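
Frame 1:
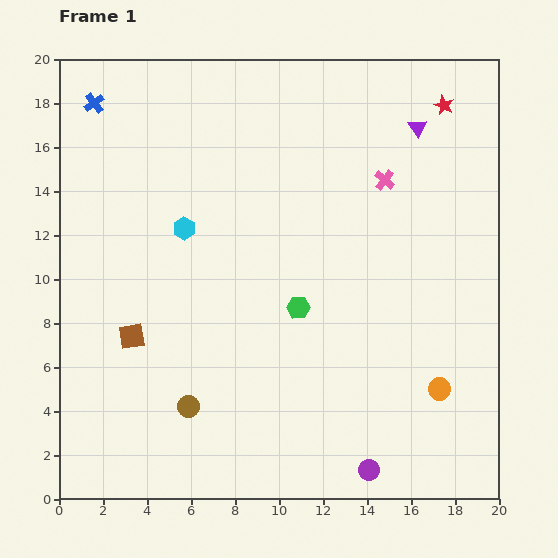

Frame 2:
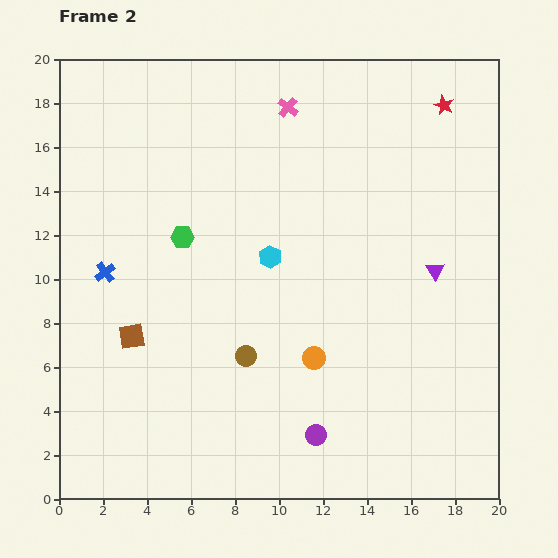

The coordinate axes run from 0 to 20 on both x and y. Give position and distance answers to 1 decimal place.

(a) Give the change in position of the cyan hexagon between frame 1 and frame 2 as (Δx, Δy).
(3.9, -1.3)

The cyan hexagon was at (5.7, 12.3) in frame 1 and (9.6, 11.0) in frame 2.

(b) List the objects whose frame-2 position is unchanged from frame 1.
the brown square, the red star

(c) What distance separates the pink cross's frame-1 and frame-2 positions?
5.5

The pink cross moved from (14.8, 14.5) to (10.4, 17.8), a distance of √(4.4² + 3.3²) ≈ 5.5.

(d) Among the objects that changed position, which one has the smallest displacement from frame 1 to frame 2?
the purple circle

(moved 2.9)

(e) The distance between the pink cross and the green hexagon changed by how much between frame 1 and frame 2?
+0.6

Distance in frame 1: 7.0. Distance in frame 2: 7.6.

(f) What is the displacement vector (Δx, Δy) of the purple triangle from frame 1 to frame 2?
(0.8, -6.5)

The purple triangle was at (16.3, 16.9) in frame 1 and (17.1, 10.4) in frame 2.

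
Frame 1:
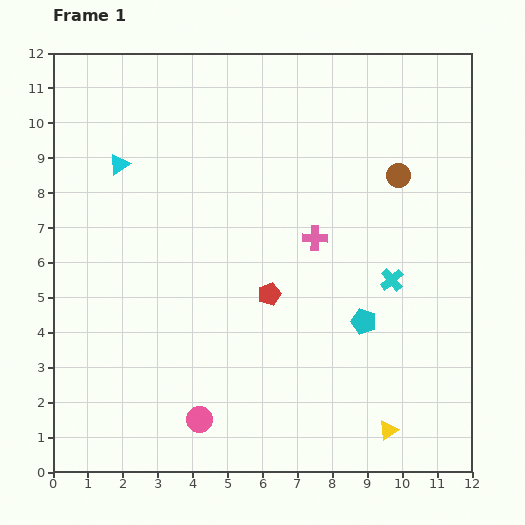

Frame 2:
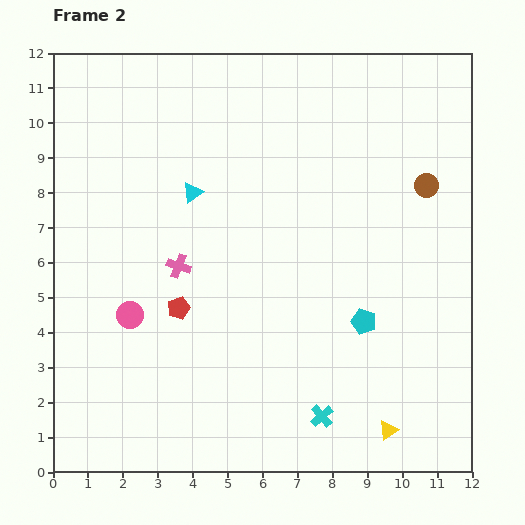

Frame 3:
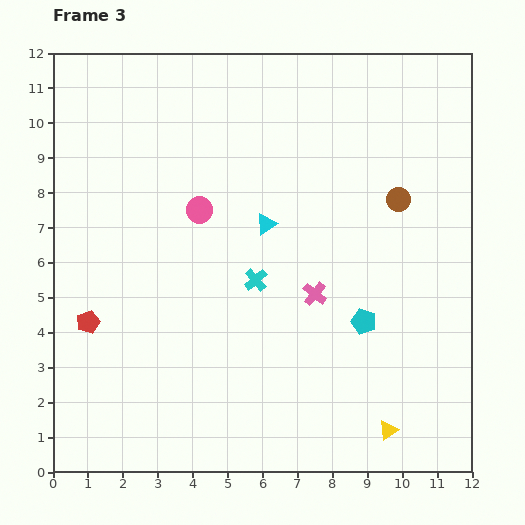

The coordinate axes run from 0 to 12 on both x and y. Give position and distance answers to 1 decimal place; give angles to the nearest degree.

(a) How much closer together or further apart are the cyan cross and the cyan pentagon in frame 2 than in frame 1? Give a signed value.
+1.6

Distance in frame 1: 1.4. Distance in frame 2: 3.0.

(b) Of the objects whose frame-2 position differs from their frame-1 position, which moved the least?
the brown circle

(moved 0.9)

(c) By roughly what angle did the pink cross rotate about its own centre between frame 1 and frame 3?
37° clockwise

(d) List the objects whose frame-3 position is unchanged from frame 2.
the yellow triangle, the cyan pentagon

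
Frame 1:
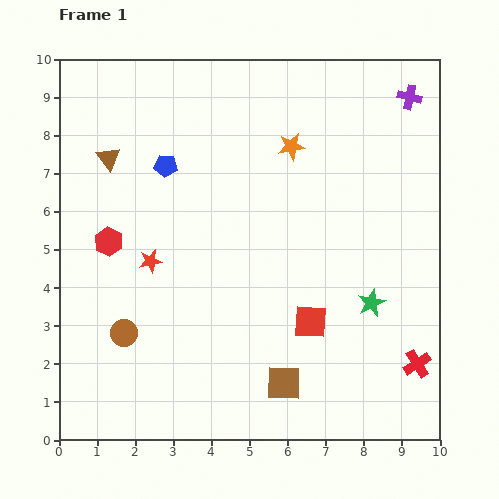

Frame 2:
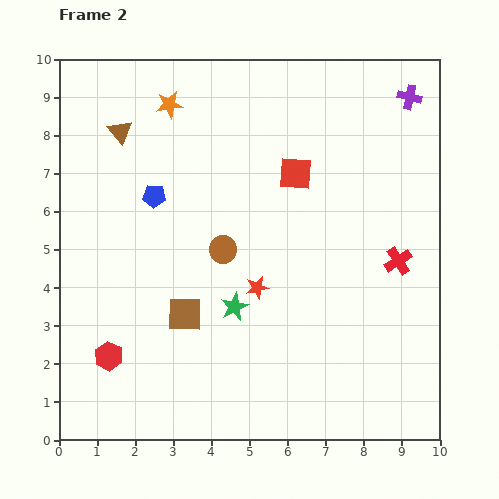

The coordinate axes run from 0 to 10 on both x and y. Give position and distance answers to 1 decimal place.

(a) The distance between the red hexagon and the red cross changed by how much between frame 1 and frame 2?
-0.7

Distance in frame 1: 8.7. Distance in frame 2: 8.0.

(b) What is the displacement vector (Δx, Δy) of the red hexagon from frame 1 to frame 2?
(0.0, -3.0)

The red hexagon was at (1.3, 5.2) in frame 1 and (1.3, 2.2) in frame 2.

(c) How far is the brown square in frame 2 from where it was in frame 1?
3.2

The brown square moved from (5.9, 1.5) to (3.3, 3.3), a distance of √(2.6² + 1.8²) ≈ 3.2.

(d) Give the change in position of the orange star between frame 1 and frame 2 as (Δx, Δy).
(-3.2, 1.1)

The orange star was at (6.1, 7.7) in frame 1 and (2.9, 8.8) in frame 2.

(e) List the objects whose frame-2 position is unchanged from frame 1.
the purple cross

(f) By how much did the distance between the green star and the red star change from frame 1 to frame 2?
-5.1

Distance in frame 1: 5.9. Distance in frame 2: 0.8.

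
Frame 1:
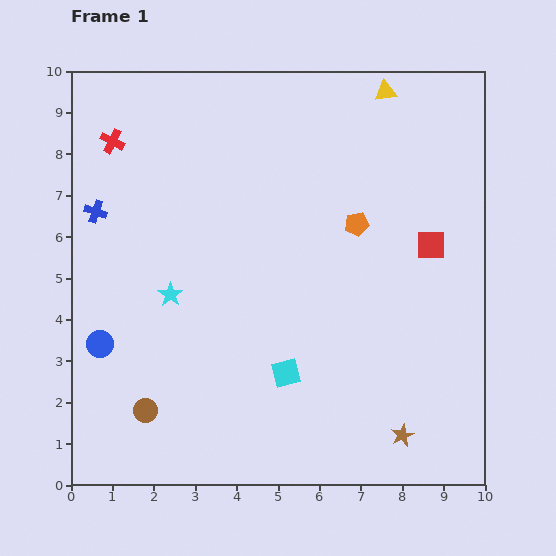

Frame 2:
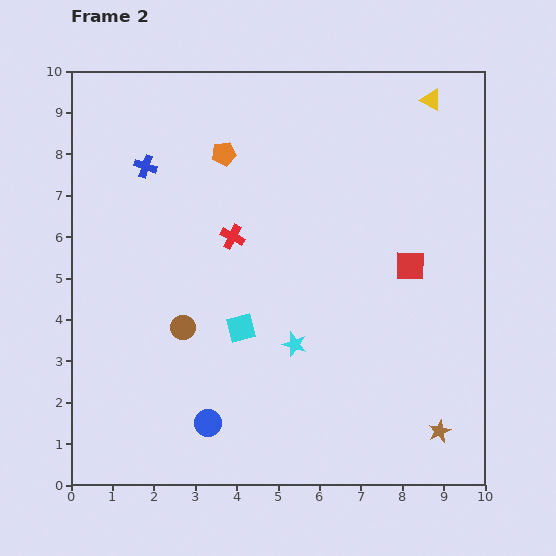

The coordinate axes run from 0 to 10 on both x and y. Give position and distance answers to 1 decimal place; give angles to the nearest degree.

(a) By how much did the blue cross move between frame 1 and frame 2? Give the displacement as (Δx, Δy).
(1.2, 1.1)

The blue cross was at (0.6, 6.6) in frame 1 and (1.8, 7.7) in frame 2.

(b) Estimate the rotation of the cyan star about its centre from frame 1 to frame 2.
17° counter-clockwise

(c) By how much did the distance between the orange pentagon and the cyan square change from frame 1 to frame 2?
+0.2

Distance in frame 1: 4.0. Distance in frame 2: 4.2.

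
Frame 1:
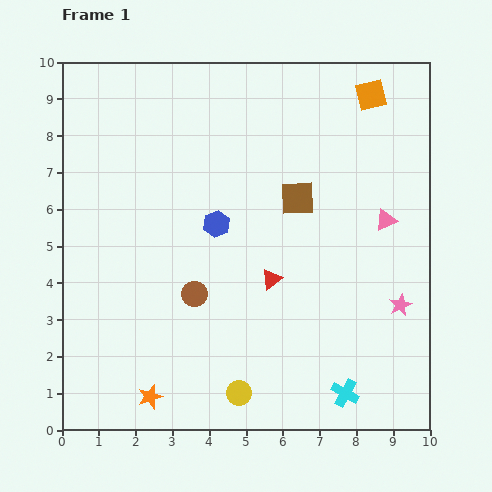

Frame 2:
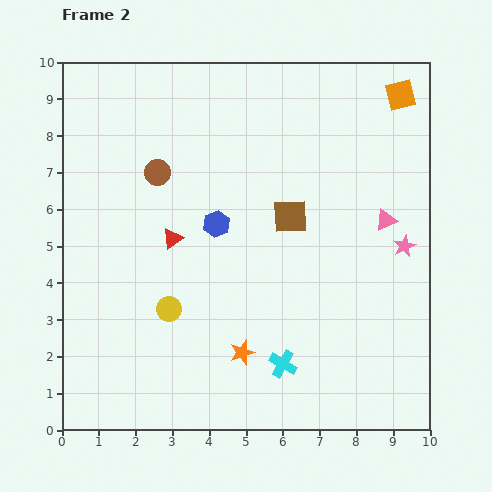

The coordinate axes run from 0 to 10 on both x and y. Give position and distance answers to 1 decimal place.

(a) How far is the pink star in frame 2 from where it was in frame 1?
1.6

The pink star moved from (9.2, 3.4) to (9.3, 5.0), a distance of √(0.1² + 1.6²) ≈ 1.6.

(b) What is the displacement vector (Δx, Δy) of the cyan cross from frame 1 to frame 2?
(-1.7, 0.8)

The cyan cross was at (7.7, 1.0) in frame 1 and (6.0, 1.8) in frame 2.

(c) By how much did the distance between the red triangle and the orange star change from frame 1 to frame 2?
-1.0

Distance in frame 1: 4.6. Distance in frame 2: 3.6.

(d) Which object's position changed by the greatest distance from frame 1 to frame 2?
the brown circle

(moved 3.4; next 3.0)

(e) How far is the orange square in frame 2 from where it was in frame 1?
0.8

The orange square moved from (8.4, 9.1) to (9.2, 9.1), a distance of √(0.8² + 0.0²) ≈ 0.8.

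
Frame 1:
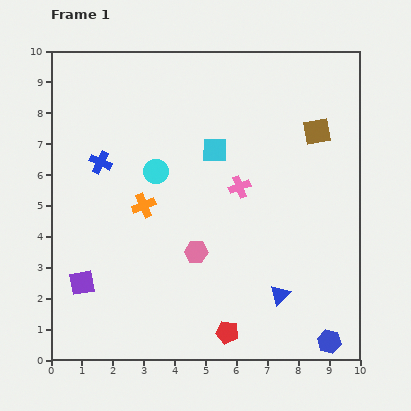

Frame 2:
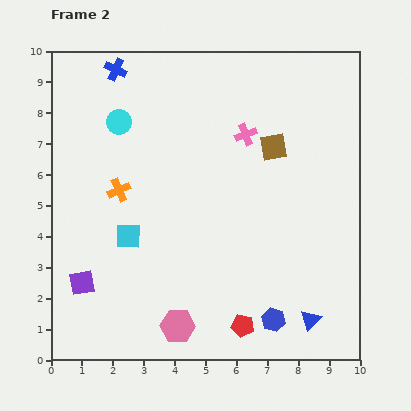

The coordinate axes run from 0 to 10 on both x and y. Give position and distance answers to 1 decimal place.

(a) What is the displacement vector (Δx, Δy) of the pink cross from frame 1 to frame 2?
(0.2, 1.7)

The pink cross was at (6.1, 5.6) in frame 1 and (6.3, 7.3) in frame 2.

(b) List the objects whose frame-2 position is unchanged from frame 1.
the purple square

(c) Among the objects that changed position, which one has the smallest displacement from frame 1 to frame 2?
the red pentagon

(moved 0.5)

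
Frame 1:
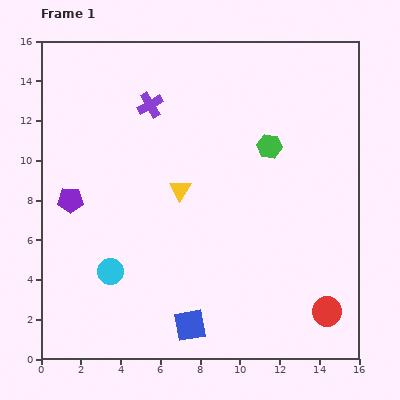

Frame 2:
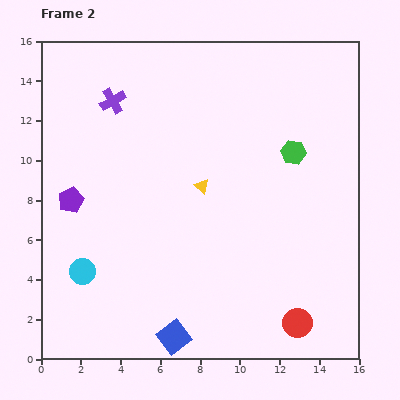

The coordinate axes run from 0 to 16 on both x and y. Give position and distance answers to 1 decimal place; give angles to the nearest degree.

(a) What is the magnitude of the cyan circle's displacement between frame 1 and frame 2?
1.4

The cyan circle moved from (3.5, 4.4) to (2.1, 4.4), a distance of √(1.4² + 0.0²) ≈ 1.4.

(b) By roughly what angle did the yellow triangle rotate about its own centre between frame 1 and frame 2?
20° counter-clockwise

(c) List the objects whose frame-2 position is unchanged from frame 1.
the purple pentagon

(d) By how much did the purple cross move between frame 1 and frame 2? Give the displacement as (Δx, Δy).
(-1.9, 0.2)

The purple cross was at (5.5, 12.8) in frame 1 and (3.6, 13.0) in frame 2.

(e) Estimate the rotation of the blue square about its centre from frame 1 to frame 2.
27° counter-clockwise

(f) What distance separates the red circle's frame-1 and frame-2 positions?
1.6

The red circle moved from (14.4, 2.4) to (12.9, 1.8), a distance of √(1.5² + 0.6²) ≈ 1.6.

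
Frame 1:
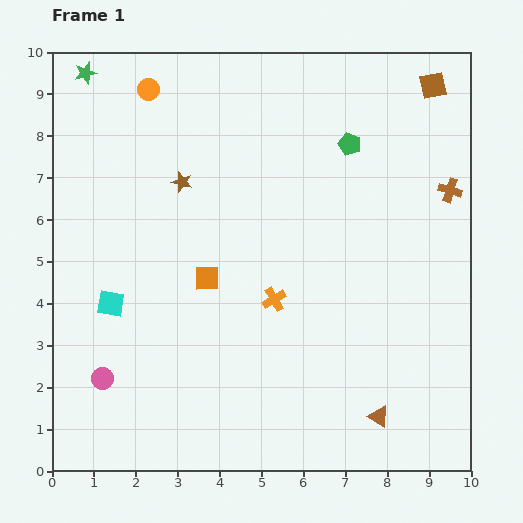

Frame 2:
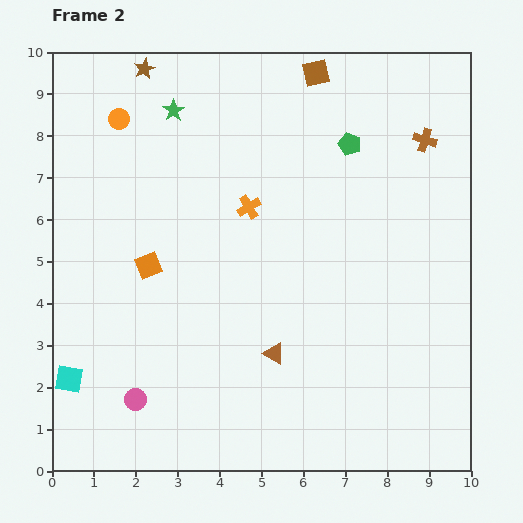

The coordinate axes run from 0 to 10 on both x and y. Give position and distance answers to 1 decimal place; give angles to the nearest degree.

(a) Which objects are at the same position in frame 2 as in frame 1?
the green pentagon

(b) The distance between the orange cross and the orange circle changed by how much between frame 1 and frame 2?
-2.1

Distance in frame 1: 5.8. Distance in frame 2: 3.7.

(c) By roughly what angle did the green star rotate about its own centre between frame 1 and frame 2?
19° counter-clockwise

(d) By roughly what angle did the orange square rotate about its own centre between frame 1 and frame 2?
21° counter-clockwise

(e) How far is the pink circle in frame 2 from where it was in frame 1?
0.9

The pink circle moved from (1.2, 2.2) to (2.0, 1.7), a distance of √(0.8² + 0.5²) ≈ 0.9.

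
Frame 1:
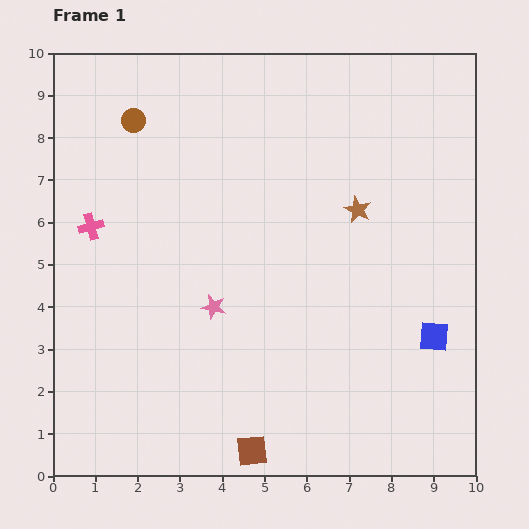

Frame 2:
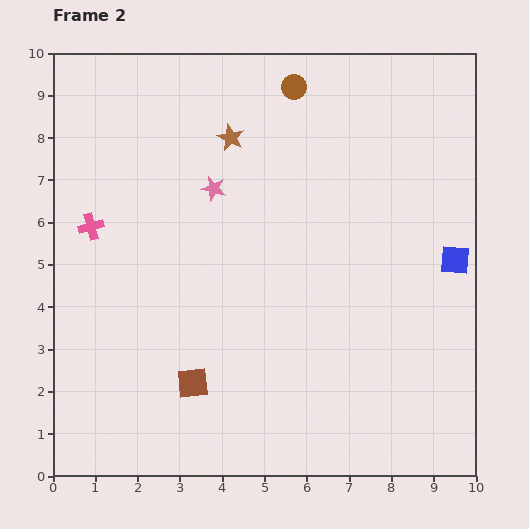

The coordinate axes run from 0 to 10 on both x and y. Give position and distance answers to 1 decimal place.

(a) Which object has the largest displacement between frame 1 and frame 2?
the brown circle

(moved 3.9; next 3.4)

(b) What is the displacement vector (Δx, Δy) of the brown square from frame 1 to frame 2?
(-1.4, 1.6)

The brown square was at (4.7, 0.6) in frame 1 and (3.3, 2.2) in frame 2.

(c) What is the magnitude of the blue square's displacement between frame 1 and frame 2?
1.9

The blue square moved from (9.0, 3.3) to (9.5, 5.1), a distance of √(0.5² + 1.8²) ≈ 1.9.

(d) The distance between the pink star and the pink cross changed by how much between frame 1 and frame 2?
-0.5

Distance in frame 1: 3.5. Distance in frame 2: 3.0.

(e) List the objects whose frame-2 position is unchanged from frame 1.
the pink cross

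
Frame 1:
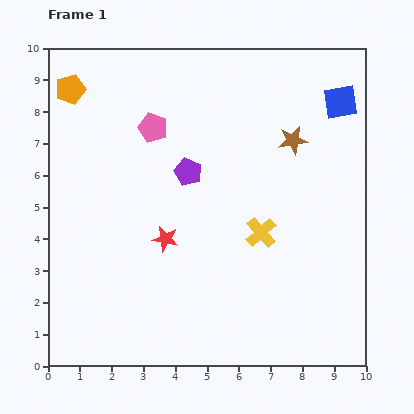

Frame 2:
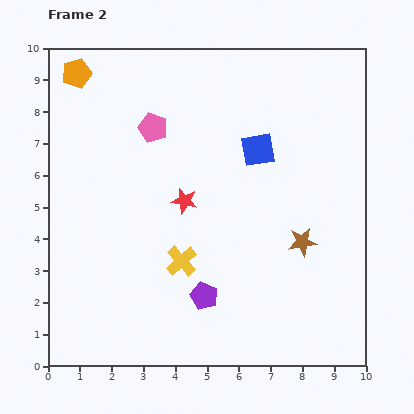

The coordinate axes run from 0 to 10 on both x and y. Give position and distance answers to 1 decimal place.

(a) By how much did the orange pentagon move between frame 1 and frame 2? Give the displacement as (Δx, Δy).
(0.2, 0.5)

The orange pentagon was at (0.7, 8.7) in frame 1 and (0.9, 9.2) in frame 2.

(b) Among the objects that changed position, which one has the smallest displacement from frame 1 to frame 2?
the orange pentagon

(moved 0.5)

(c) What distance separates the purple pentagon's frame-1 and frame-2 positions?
3.9

The purple pentagon moved from (4.4, 6.1) to (4.9, 2.2), a distance of √(0.5² + 3.9²) ≈ 3.9.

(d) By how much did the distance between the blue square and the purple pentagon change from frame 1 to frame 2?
-0.4

Distance in frame 1: 5.3. Distance in frame 2: 4.9.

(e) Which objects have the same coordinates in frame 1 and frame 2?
the pink pentagon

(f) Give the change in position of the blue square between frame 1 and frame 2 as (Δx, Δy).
(-2.6, -1.5)

The blue square was at (9.2, 8.3) in frame 1 and (6.6, 6.8) in frame 2.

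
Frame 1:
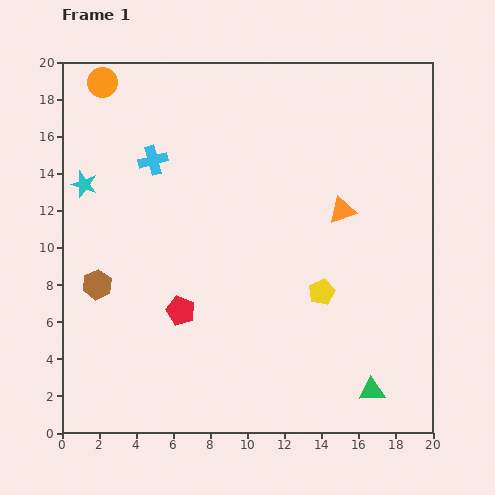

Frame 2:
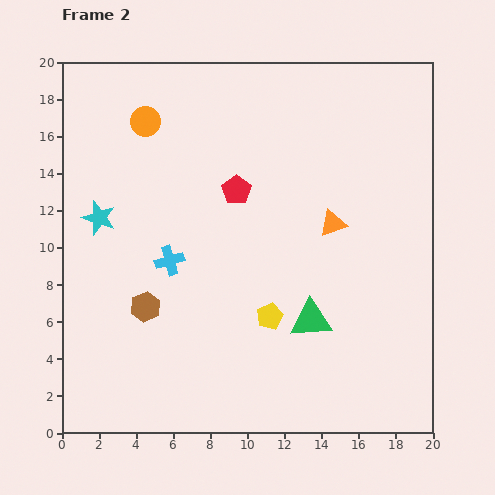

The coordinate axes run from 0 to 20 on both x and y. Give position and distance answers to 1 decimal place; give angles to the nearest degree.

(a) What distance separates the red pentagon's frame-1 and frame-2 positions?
7.2

The red pentagon moved from (6.4, 6.6) to (9.4, 13.1), a distance of √(3.0² + 6.5²) ≈ 7.2.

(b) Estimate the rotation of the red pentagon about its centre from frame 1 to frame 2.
16° clockwise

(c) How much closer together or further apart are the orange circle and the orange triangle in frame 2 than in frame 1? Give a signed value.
-3.1

Distance in frame 1: 14.6. Distance in frame 2: 11.5.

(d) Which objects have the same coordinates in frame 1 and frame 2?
none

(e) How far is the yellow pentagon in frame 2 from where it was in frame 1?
3.1

The yellow pentagon moved from (14.0, 7.6) to (11.2, 6.3), a distance of √(2.8² + 1.3²) ≈ 3.1.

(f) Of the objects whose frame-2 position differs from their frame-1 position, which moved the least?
the orange triangle

(moved 0.9)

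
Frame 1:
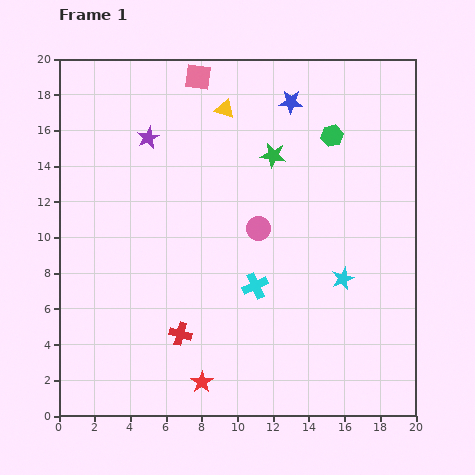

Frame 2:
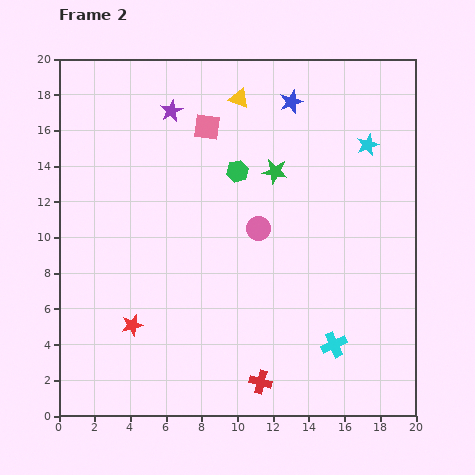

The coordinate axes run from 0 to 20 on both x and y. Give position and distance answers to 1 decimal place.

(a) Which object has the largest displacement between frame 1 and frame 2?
the cyan star

(moved 7.6; next 5.7)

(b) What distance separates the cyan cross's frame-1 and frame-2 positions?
5.5

The cyan cross moved from (11.0, 7.3) to (15.4, 4.0), a distance of √(4.4² + 3.3²) ≈ 5.5.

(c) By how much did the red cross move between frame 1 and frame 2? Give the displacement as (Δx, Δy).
(4.5, -2.7)

The red cross was at (6.8, 4.6) in frame 1 and (11.3, 1.9) in frame 2.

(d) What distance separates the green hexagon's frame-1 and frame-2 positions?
5.7

The green hexagon moved from (15.3, 15.7) to (10.0, 13.7), a distance of √(5.3² + 2.0²) ≈ 5.7.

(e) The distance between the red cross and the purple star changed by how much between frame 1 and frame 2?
+4.9

Distance in frame 1: 11.1. Distance in frame 2: 16.0.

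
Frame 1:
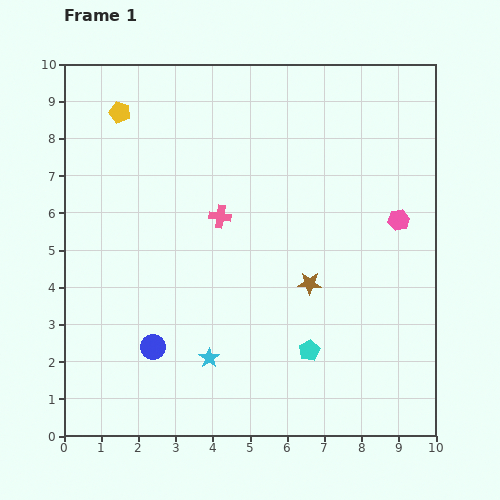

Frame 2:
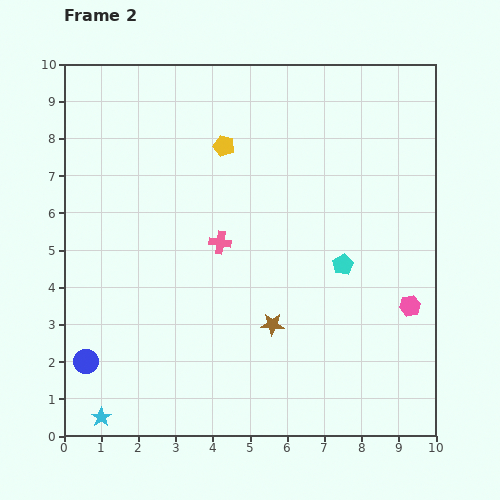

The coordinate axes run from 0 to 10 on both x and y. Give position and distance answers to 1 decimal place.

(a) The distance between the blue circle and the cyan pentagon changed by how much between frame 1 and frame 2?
+3.2

Distance in frame 1: 4.2. Distance in frame 2: 7.4.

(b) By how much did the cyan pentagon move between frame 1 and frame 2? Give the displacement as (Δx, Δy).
(0.9, 2.3)

The cyan pentagon was at (6.6, 2.3) in frame 1 and (7.5, 4.6) in frame 2.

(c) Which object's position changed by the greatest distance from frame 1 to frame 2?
the cyan star

(moved 3.3; next 2.9)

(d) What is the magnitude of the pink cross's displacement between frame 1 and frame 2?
0.7

The pink cross moved from (4.2, 5.9) to (4.2, 5.2), a distance of √(0.0² + 0.7²) ≈ 0.7.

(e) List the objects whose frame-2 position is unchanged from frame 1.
none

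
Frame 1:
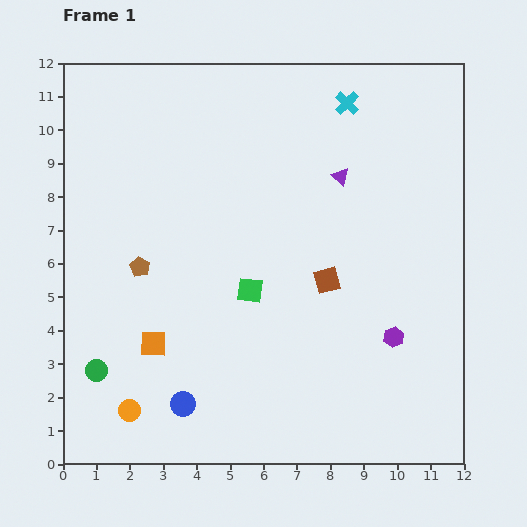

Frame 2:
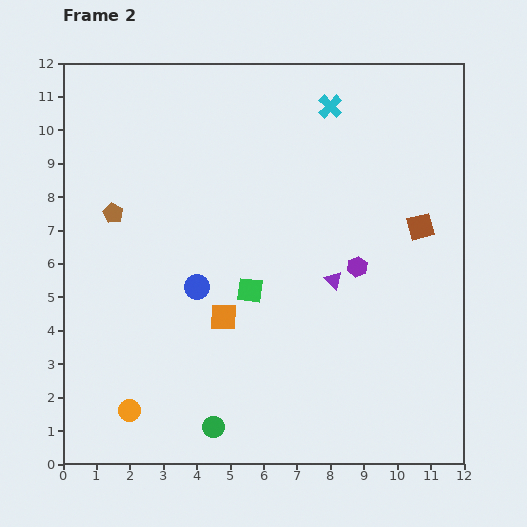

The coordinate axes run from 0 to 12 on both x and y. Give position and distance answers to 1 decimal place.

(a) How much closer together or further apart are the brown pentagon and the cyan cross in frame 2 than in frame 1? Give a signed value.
-0.7

Distance in frame 1: 7.9. Distance in frame 2: 7.2.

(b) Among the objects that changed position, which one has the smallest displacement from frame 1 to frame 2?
the cyan cross

(moved 0.5)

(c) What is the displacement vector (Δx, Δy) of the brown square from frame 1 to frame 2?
(2.8, 1.6)

The brown square was at (7.9, 5.5) in frame 1 and (10.7, 7.1) in frame 2.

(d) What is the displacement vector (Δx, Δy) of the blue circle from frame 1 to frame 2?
(0.4, 3.5)

The blue circle was at (3.6, 1.8) in frame 1 and (4.0, 5.3) in frame 2.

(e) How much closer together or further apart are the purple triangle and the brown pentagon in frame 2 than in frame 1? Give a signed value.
+0.3

Distance in frame 1: 6.6. Distance in frame 2: 6.9.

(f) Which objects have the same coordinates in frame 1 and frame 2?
the orange circle, the green square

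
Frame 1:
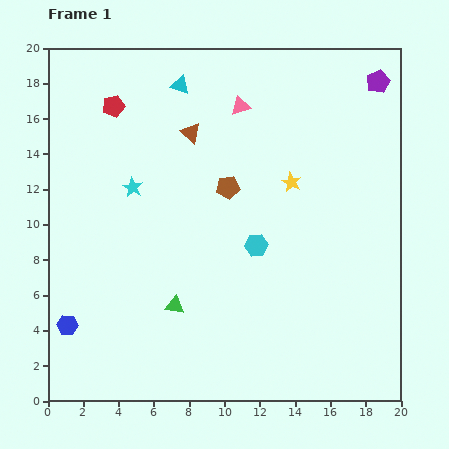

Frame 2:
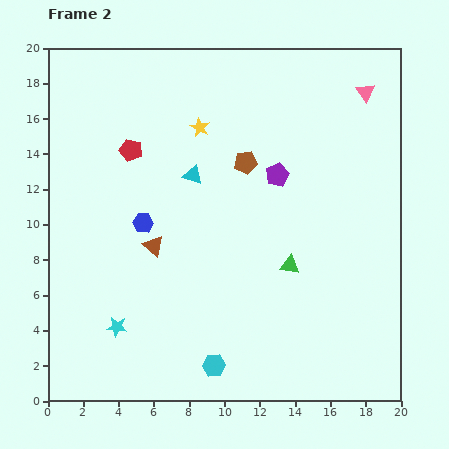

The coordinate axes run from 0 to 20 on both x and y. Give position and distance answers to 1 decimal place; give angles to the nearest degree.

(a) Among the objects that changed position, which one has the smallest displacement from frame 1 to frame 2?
the brown pentagon

(moved 1.7)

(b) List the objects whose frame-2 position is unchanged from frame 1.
none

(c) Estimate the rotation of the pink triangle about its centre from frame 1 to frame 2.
47° counter-clockwise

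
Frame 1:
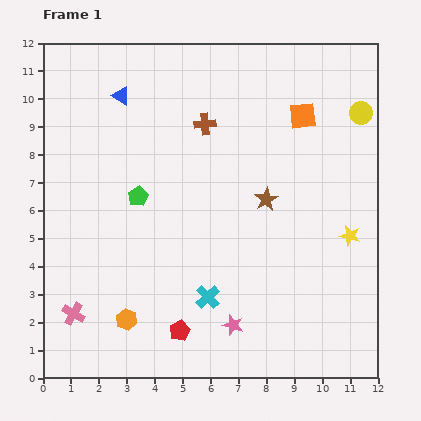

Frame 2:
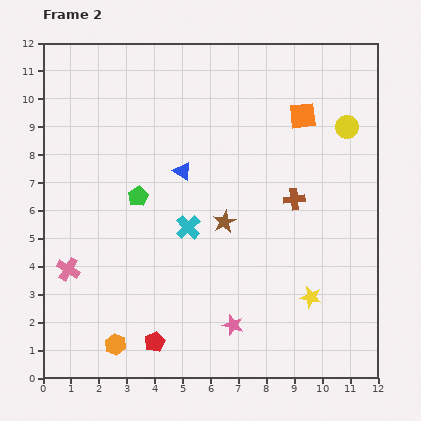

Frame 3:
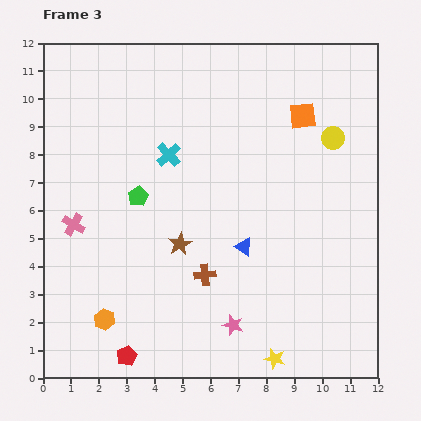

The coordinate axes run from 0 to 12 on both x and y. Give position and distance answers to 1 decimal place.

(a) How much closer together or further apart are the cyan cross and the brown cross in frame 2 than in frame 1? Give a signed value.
-2.3

Distance in frame 1: 6.2. Distance in frame 2: 3.9.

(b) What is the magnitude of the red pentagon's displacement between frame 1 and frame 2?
1.0

The red pentagon moved from (4.9, 1.7) to (4.0, 1.3), a distance of √(0.9² + 0.4²) ≈ 1.0.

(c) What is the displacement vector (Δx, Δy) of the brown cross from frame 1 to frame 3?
(0.0, -5.4)

The brown cross was at (5.8, 9.1) in frame 1 and (5.8, 3.7) in frame 3.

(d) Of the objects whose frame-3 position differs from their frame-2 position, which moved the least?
the yellow circle

(moved 0.6)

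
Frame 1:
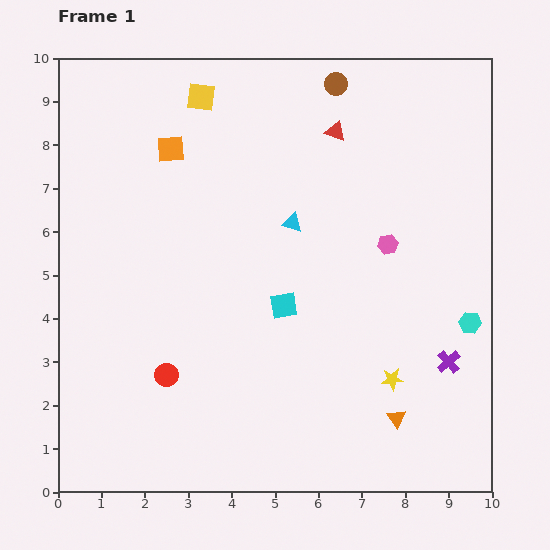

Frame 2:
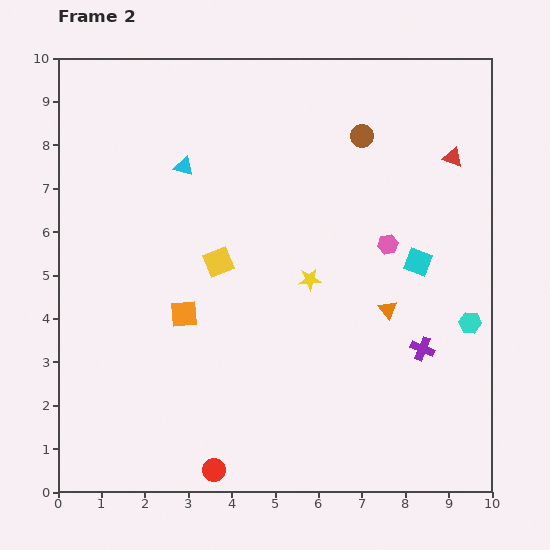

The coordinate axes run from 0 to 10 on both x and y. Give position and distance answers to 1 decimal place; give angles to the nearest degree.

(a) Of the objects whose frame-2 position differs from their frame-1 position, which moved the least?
the purple cross

(moved 0.7)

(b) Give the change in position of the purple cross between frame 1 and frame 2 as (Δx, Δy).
(-0.6, 0.3)

The purple cross was at (9.0, 3.0) in frame 1 and (8.4, 3.3) in frame 2.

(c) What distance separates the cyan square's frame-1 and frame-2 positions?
3.3

The cyan square moved from (5.2, 4.3) to (8.3, 5.3), a distance of √(3.1² + 1.0²) ≈ 3.3.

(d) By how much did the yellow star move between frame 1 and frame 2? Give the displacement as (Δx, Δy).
(-1.9, 2.3)

The yellow star was at (7.7, 2.6) in frame 1 and (5.8, 4.9) in frame 2.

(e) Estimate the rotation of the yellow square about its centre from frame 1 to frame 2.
29° counter-clockwise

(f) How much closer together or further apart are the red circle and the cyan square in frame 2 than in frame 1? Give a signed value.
+3.6

Distance in frame 1: 3.1. Distance in frame 2: 6.7.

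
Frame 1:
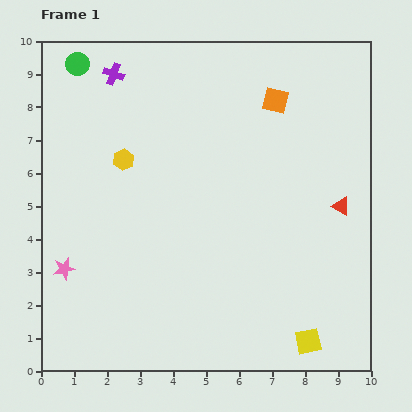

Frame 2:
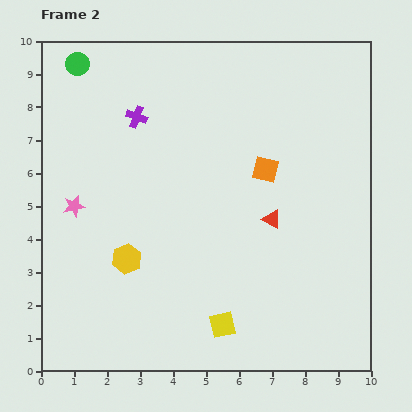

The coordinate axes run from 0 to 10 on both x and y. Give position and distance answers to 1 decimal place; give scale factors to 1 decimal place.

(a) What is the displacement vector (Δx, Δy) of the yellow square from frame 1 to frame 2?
(-2.6, 0.5)

The yellow square was at (8.1, 0.9) in frame 1 and (5.5, 1.4) in frame 2.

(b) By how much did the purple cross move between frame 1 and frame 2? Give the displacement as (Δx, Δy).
(0.7, -1.3)

The purple cross was at (2.2, 9.0) in frame 1 and (2.9, 7.7) in frame 2.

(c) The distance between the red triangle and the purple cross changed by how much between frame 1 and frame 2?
-2.9

Distance in frame 1: 8.0. Distance in frame 2: 5.1.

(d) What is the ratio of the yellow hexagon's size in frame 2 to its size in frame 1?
1.4×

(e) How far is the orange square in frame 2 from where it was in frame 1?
2.1

The orange square moved from (7.1, 8.2) to (6.8, 6.1), a distance of √(0.3² + 2.1²) ≈ 2.1.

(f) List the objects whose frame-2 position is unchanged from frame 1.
the green circle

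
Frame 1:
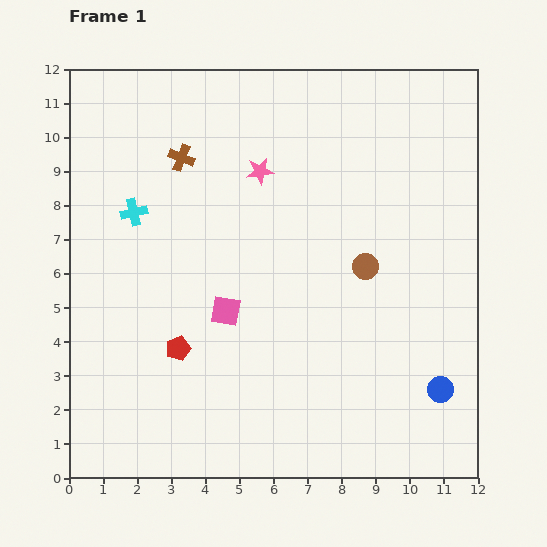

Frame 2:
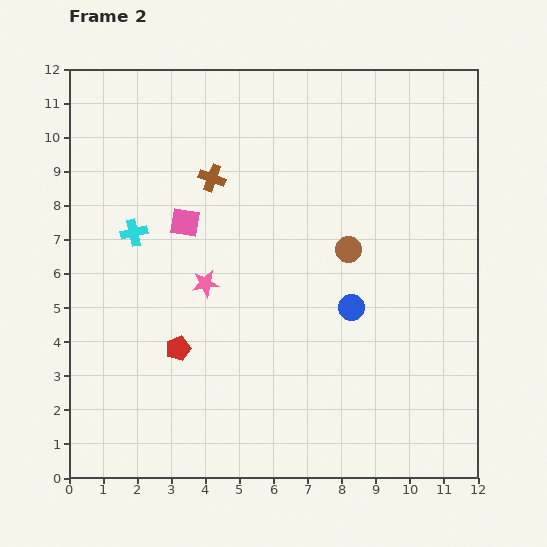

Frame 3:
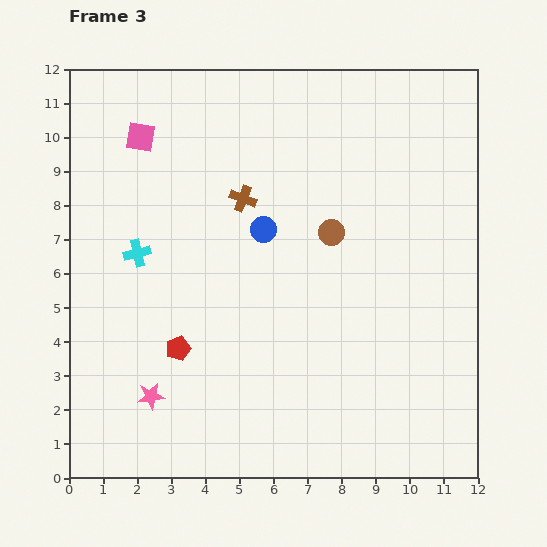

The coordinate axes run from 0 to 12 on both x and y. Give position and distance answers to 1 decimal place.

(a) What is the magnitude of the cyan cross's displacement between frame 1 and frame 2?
0.6

The cyan cross moved from (1.9, 7.8) to (1.9, 7.2), a distance of √(0.0² + 0.6²) ≈ 0.6.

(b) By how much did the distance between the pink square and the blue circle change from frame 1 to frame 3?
-2.2

Distance in frame 1: 6.7. Distance in frame 3: 4.5.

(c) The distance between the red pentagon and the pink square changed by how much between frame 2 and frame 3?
+2.6

Distance in frame 2: 3.7. Distance in frame 3: 6.3.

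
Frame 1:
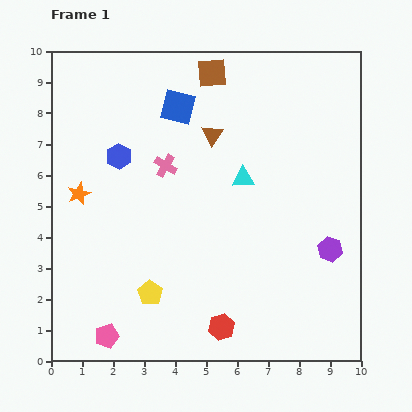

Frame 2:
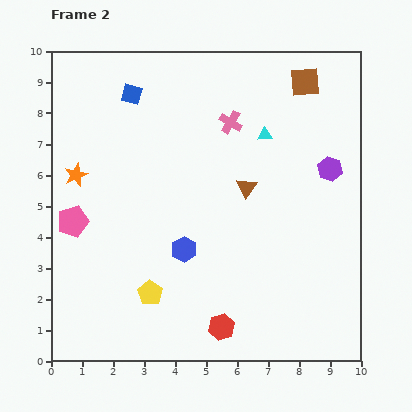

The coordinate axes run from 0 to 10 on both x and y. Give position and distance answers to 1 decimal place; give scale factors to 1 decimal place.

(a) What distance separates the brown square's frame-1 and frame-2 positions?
3.0

The brown square moved from (5.2, 9.3) to (8.2, 9.0), a distance of √(3.0² + 0.3²) ≈ 3.0.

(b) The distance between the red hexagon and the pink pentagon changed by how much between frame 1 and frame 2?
+2.2

Distance in frame 1: 3.7. Distance in frame 2: 5.9.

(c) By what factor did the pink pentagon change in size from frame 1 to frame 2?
1.3×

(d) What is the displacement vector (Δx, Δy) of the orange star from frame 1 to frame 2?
(-0.1, 0.6)

The orange star was at (0.9, 5.4) in frame 1 and (0.8, 6.0) in frame 2.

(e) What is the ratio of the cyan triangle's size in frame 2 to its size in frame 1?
0.6×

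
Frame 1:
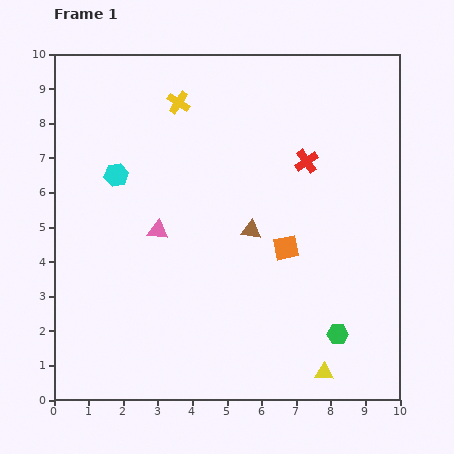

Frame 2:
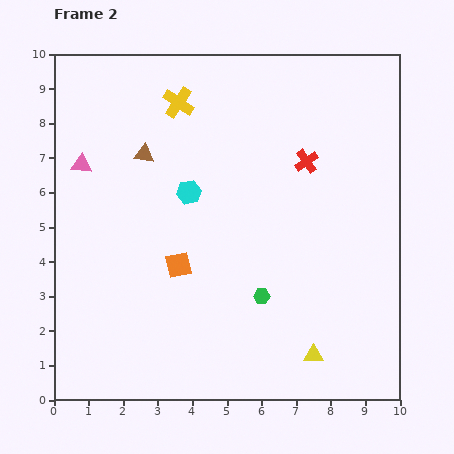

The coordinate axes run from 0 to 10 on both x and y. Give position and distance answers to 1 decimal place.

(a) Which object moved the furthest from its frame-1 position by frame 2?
the brown triangle

(moved 3.8; next 3.1)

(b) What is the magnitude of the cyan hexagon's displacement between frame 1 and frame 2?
2.2

The cyan hexagon moved from (1.8, 6.5) to (3.9, 6.0), a distance of √(2.1² + 0.5²) ≈ 2.2.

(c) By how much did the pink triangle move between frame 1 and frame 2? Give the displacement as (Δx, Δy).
(-2.2, 1.9)

The pink triangle was at (3.0, 4.9) in frame 1 and (0.8, 6.8) in frame 2.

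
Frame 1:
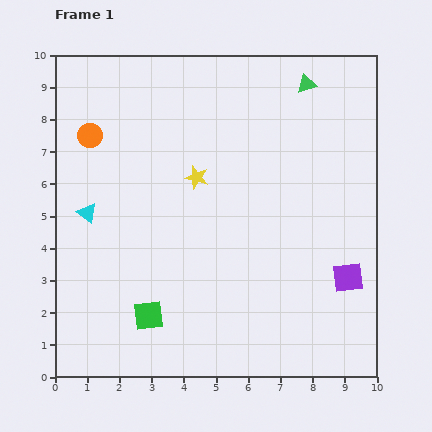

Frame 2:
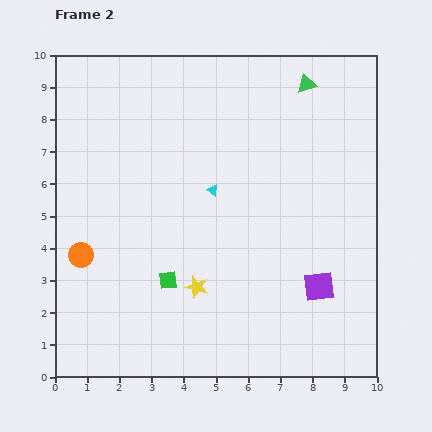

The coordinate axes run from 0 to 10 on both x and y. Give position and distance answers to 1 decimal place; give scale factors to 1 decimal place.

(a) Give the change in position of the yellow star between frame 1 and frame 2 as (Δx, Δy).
(0.0, -3.4)

The yellow star was at (4.4, 6.2) in frame 1 and (4.4, 2.8) in frame 2.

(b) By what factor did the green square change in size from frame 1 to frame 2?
0.6×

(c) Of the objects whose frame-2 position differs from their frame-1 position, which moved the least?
the purple square

(moved 0.9)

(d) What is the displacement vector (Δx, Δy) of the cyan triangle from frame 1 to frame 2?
(3.9, 0.7)

The cyan triangle was at (1.0, 5.1) in frame 1 and (4.9, 5.8) in frame 2.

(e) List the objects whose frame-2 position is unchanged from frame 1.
the green triangle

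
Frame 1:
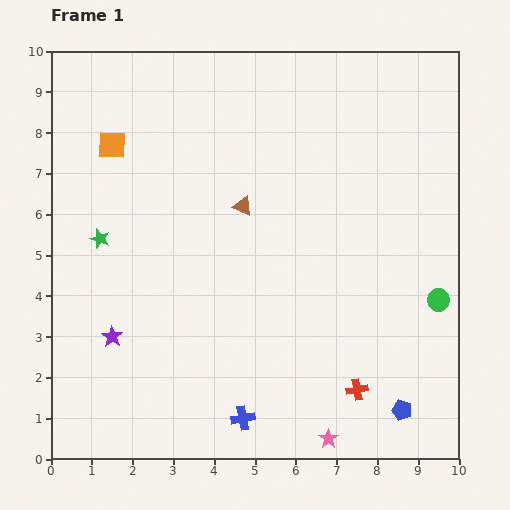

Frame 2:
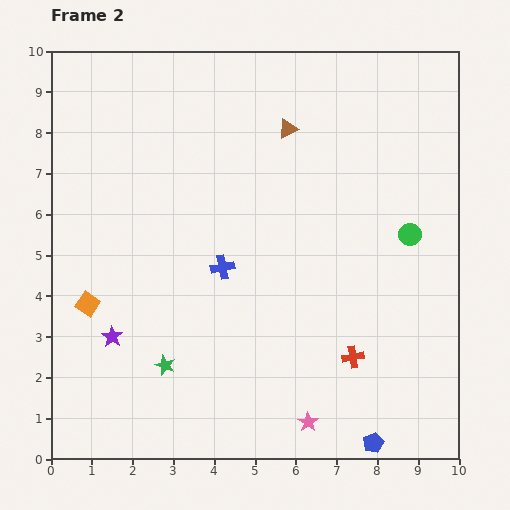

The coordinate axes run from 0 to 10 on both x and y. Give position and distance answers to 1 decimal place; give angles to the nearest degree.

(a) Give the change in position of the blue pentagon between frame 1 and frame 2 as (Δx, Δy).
(-0.7, -0.8)

The blue pentagon was at (8.6, 1.2) in frame 1 and (7.9, 0.4) in frame 2.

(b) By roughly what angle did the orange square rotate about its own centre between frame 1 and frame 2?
32° clockwise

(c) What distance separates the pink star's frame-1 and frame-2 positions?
0.6

The pink star moved from (6.8, 0.5) to (6.3, 0.9), a distance of √(0.5² + 0.4²) ≈ 0.6.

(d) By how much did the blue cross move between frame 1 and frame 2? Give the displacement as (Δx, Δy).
(-0.5, 3.7)

The blue cross was at (4.7, 1.0) in frame 1 and (4.2, 4.7) in frame 2.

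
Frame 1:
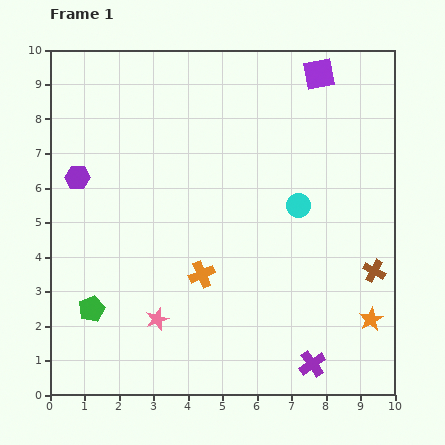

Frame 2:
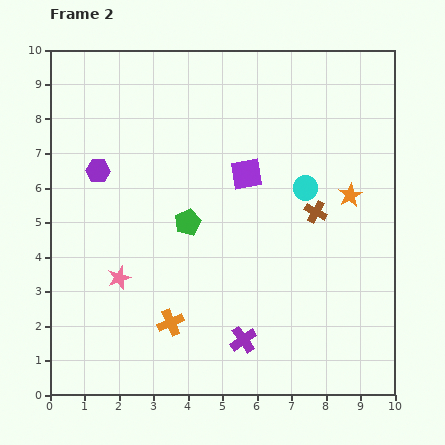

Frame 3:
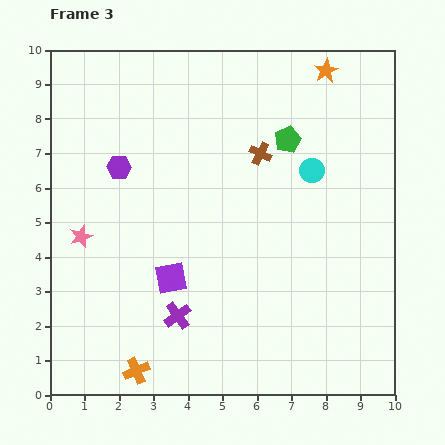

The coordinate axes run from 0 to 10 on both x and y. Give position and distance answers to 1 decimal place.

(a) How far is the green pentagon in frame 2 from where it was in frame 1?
3.8

The green pentagon moved from (1.2, 2.5) to (4.0, 5.0), a distance of √(2.8² + 2.5²) ≈ 3.8.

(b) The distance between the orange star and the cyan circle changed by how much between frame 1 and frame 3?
-1.0

Distance in frame 1: 3.9. Distance in frame 3: 2.9.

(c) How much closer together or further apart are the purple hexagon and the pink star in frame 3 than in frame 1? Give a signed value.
-2.4

Distance in frame 1: 4.7. Distance in frame 3: 2.3.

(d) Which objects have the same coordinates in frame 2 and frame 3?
none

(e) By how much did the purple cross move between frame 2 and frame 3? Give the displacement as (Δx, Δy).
(-1.9, 0.7)

The purple cross was at (5.6, 1.6) in frame 2 and (3.7, 2.3) in frame 3.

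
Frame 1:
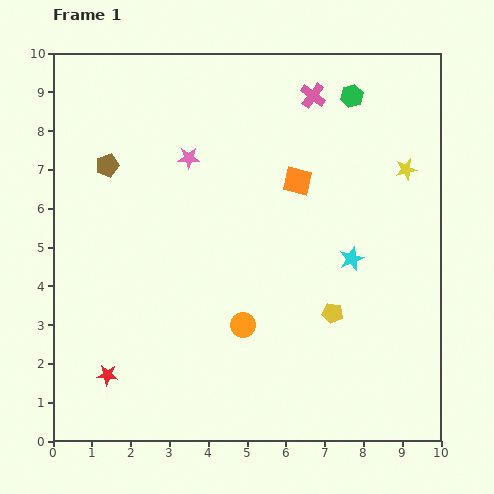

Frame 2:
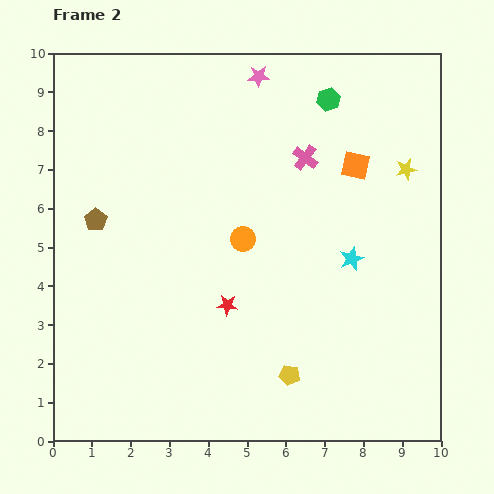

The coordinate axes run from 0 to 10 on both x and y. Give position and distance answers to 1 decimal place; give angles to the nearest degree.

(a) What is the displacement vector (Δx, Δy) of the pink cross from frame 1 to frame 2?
(-0.2, -1.6)

The pink cross was at (6.7, 8.9) in frame 1 and (6.5, 7.3) in frame 2.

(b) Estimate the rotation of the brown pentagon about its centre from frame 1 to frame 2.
19° counter-clockwise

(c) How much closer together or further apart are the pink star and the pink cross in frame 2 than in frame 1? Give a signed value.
-1.2

Distance in frame 1: 3.6. Distance in frame 2: 2.4.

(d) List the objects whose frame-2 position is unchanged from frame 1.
the yellow star, the cyan star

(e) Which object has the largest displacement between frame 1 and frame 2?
the red star

(moved 3.6; next 2.8)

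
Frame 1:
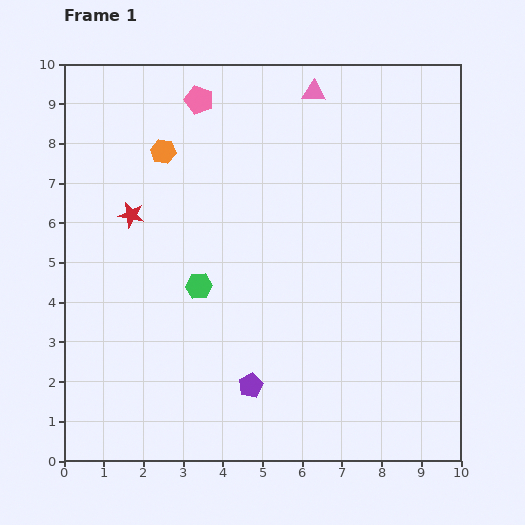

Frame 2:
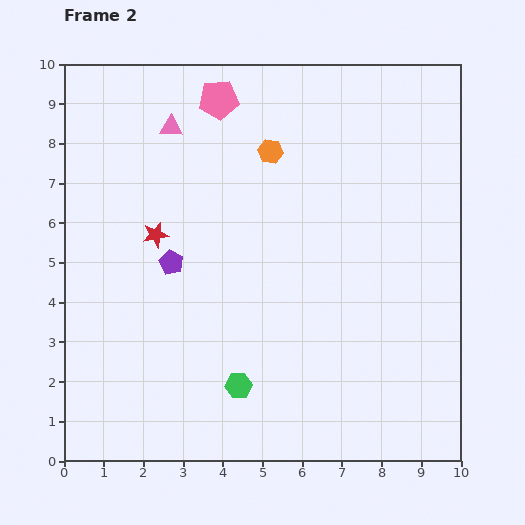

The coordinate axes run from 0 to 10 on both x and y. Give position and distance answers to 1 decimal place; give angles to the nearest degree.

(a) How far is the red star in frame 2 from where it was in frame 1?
0.8

The red star moved from (1.7, 6.2) to (2.3, 5.7), a distance of √(0.6² + 0.5²) ≈ 0.8.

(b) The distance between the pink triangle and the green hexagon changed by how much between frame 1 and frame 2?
+1.0

Distance in frame 1: 5.7. Distance in frame 2: 6.7.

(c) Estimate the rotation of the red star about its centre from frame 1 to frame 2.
25° counter-clockwise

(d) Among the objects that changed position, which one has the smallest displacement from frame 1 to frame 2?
the pink pentagon

(moved 0.5)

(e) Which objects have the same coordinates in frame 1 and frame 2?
none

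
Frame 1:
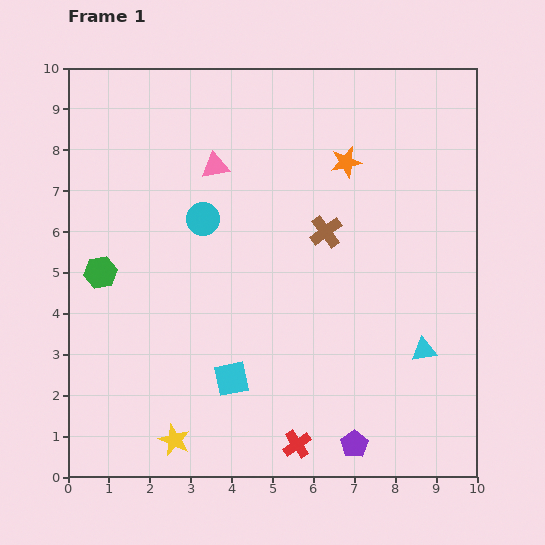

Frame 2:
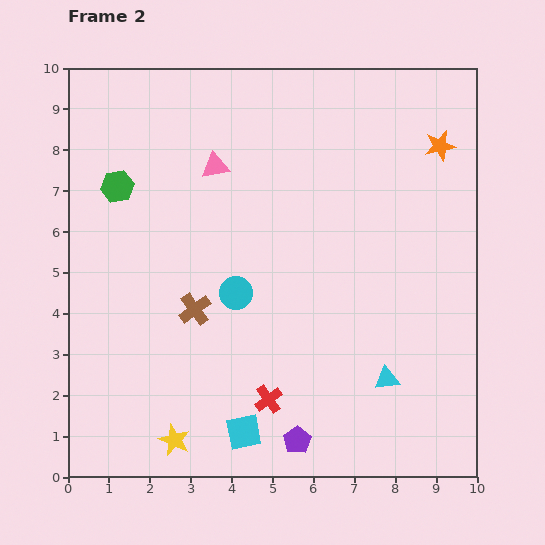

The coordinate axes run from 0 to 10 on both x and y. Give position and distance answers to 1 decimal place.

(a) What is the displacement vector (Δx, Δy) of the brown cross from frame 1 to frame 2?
(-3.2, -1.9)

The brown cross was at (6.3, 6.0) in frame 1 and (3.1, 4.1) in frame 2.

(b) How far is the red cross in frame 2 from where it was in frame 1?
1.3

The red cross moved from (5.6, 0.8) to (4.9, 1.9), a distance of √(0.7² + 1.1²) ≈ 1.3.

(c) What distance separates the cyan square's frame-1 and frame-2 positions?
1.3

The cyan square moved from (4.0, 2.4) to (4.3, 1.1), a distance of √(0.3² + 1.3²) ≈ 1.3.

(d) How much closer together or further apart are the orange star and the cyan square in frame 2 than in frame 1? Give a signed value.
+2.5

Distance in frame 1: 6.0. Distance in frame 2: 8.5.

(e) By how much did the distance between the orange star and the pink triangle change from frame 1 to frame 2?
+2.3

Distance in frame 1: 3.2. Distance in frame 2: 5.5.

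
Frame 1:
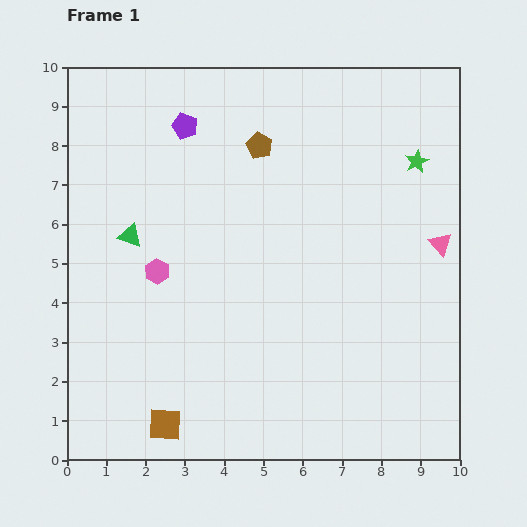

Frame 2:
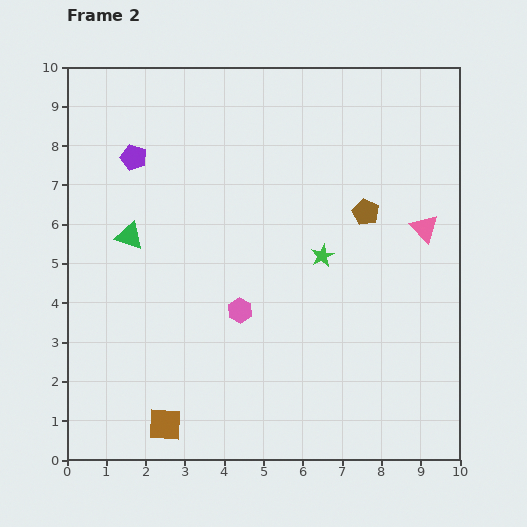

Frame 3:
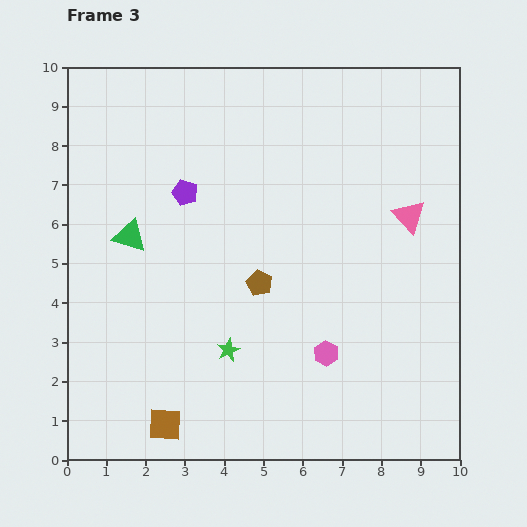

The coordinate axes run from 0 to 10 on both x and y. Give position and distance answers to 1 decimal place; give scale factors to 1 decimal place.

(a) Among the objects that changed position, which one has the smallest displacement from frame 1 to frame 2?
the pink triangle

(moved 0.6)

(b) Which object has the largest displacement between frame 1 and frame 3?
the green star

(moved 6.8; next 4.8)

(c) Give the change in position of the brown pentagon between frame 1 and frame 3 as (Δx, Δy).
(0.0, -3.5)

The brown pentagon was at (4.9, 8.0) in frame 1 and (4.9, 4.5) in frame 3.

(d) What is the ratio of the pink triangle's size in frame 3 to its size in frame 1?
1.4×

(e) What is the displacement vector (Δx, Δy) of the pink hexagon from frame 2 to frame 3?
(2.2, -1.1)

The pink hexagon was at (4.4, 3.8) in frame 2 and (6.6, 2.7) in frame 3.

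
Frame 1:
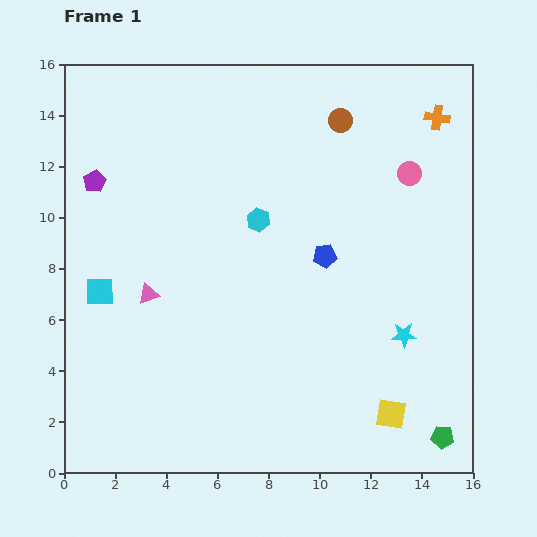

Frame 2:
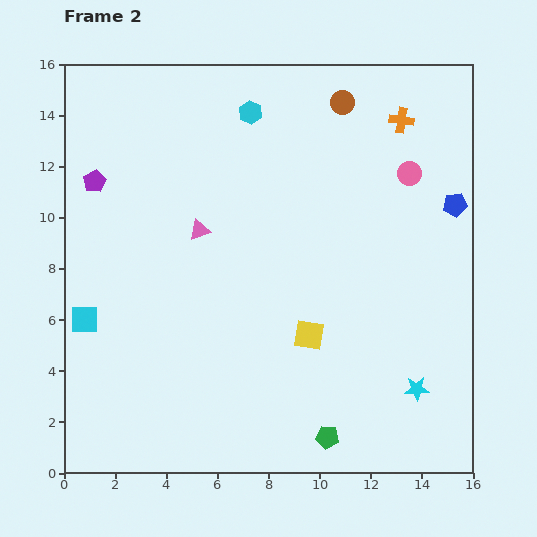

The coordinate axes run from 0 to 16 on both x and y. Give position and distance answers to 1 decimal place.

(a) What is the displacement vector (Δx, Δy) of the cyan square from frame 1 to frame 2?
(-0.6, -1.1)

The cyan square was at (1.4, 7.1) in frame 1 and (0.8, 6.0) in frame 2.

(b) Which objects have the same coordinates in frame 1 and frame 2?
the purple pentagon, the pink circle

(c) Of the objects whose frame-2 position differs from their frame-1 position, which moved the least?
the brown circle

(moved 0.7)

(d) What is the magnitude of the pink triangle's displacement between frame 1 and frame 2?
3.2

The pink triangle moved from (3.3, 7.0) to (5.3, 9.5), a distance of √(2.0² + 2.5²) ≈ 3.2.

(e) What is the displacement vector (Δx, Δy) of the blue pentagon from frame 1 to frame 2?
(5.1, 2.0)

The blue pentagon was at (10.2, 8.5) in frame 1 and (15.3, 10.5) in frame 2.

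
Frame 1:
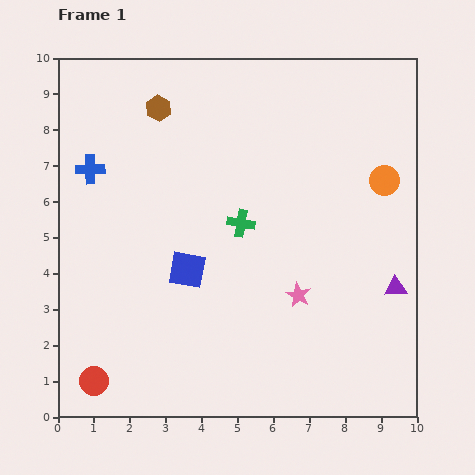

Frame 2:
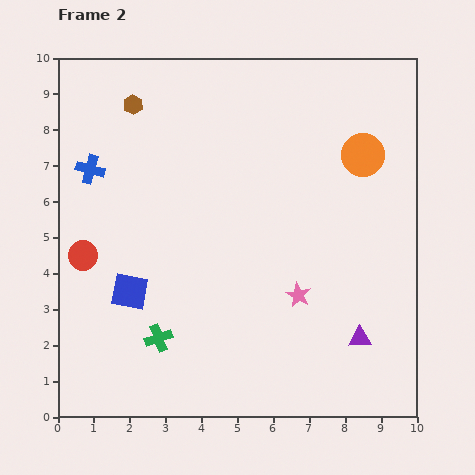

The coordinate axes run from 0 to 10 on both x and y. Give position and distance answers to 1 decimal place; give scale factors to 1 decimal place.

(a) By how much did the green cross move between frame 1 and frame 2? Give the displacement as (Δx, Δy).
(-2.3, -3.2)

The green cross was at (5.1, 5.4) in frame 1 and (2.8, 2.2) in frame 2.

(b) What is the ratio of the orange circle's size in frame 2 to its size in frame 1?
1.5×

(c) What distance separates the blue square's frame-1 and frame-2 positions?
1.7

The blue square moved from (3.6, 4.1) to (2.0, 3.5), a distance of √(1.6² + 0.6²) ≈ 1.7.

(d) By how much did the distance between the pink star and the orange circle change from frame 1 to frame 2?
+0.3

Distance in frame 1: 4.0. Distance in frame 2: 4.3.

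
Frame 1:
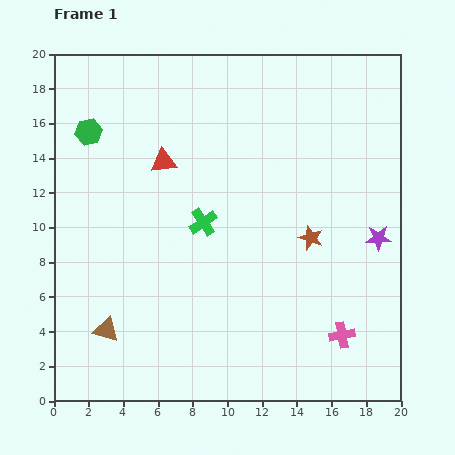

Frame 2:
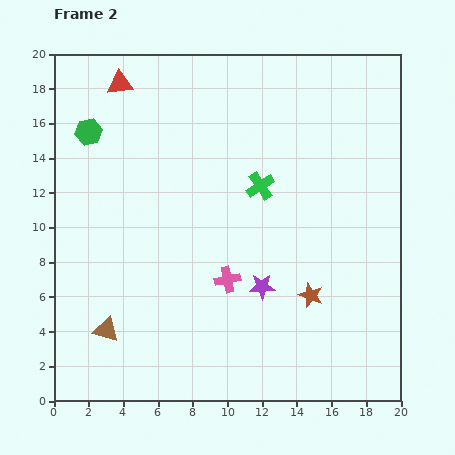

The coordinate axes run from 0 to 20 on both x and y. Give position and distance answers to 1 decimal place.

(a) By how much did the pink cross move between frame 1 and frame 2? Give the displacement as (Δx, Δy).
(-6.6, 3.2)

The pink cross was at (16.6, 3.8) in frame 1 and (10.0, 7.0) in frame 2.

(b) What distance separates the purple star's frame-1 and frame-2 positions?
7.3

The purple star moved from (18.7, 9.4) to (12.0, 6.6), a distance of √(6.7² + 2.8²) ≈ 7.3.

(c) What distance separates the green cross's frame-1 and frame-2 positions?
3.9

The green cross moved from (8.6, 10.3) to (11.9, 12.4), a distance of √(3.3² + 2.1²) ≈ 3.9.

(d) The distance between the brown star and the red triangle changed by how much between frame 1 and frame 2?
+6.8

Distance in frame 1: 9.6. Distance in frame 2: 16.4.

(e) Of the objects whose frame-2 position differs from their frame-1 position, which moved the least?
the brown star

(moved 3.3)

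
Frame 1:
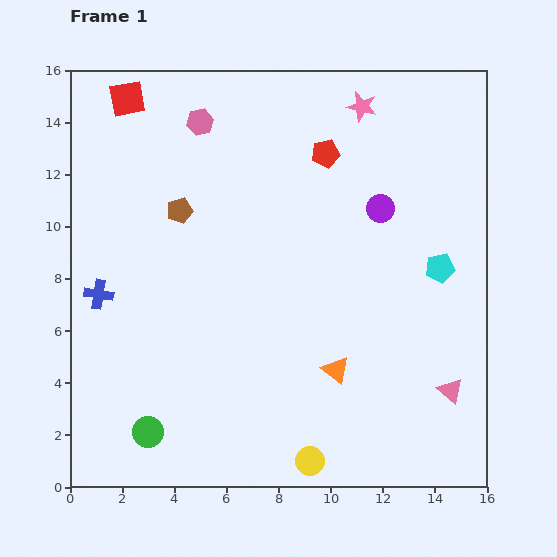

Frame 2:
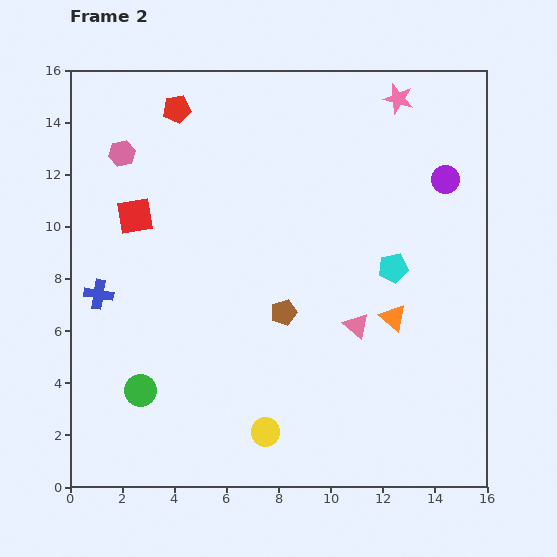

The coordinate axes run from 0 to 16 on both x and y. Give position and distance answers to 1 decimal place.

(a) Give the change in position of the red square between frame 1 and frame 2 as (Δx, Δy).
(0.3, -4.5)

The red square was at (2.2, 14.9) in frame 1 and (2.5, 10.4) in frame 2.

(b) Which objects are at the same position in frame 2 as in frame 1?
the blue cross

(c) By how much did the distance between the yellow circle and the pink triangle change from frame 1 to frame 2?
-0.6

Distance in frame 1: 6.0. Distance in frame 2: 5.4.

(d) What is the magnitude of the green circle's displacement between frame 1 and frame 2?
1.6

The green circle moved from (3.0, 2.1) to (2.7, 3.7), a distance of √(0.3² + 1.6²) ≈ 1.6.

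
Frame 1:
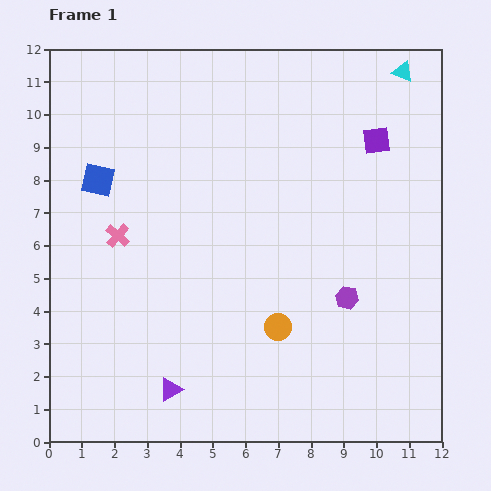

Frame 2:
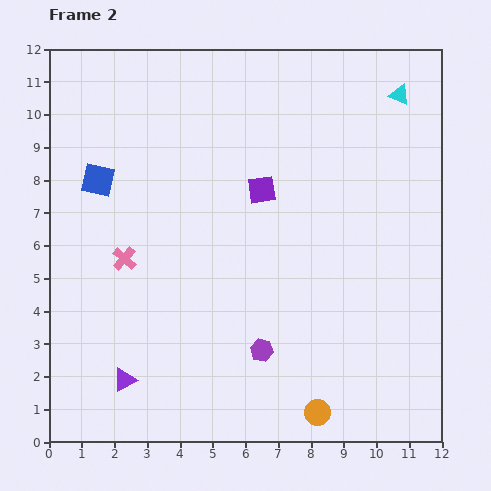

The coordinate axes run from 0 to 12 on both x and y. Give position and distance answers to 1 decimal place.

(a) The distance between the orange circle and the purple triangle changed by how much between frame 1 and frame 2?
+2.2

Distance in frame 1: 3.8. Distance in frame 2: 6.0.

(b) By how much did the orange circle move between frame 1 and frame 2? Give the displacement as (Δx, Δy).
(1.2, -2.6)

The orange circle was at (7.0, 3.5) in frame 1 and (8.2, 0.9) in frame 2.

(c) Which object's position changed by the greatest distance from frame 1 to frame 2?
the purple square

(moved 3.8; next 3.1)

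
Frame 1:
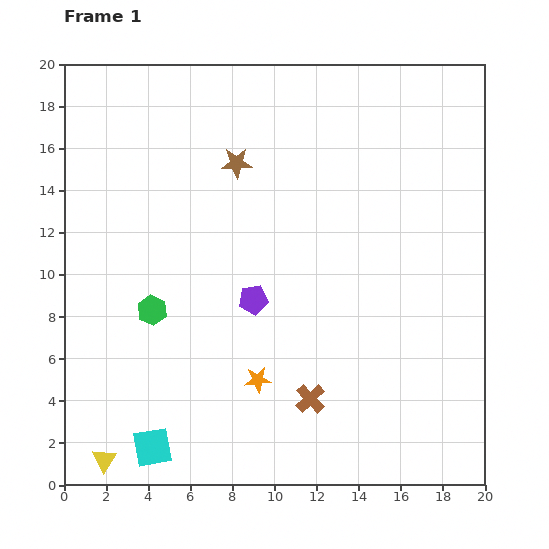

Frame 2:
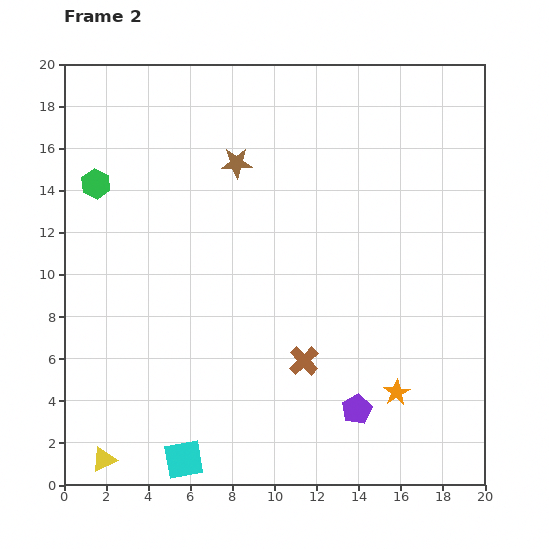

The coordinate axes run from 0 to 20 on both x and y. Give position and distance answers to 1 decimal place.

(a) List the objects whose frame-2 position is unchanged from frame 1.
the brown star, the yellow triangle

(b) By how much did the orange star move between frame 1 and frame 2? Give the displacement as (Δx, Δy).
(6.6, -0.6)

The orange star was at (9.2, 5.0) in frame 1 and (15.8, 4.4) in frame 2.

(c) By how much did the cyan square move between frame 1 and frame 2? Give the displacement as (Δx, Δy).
(1.5, -0.6)

The cyan square was at (4.2, 1.8) in frame 1 and (5.7, 1.2) in frame 2.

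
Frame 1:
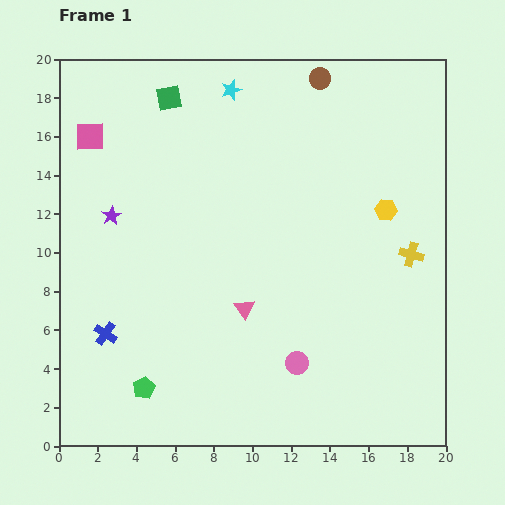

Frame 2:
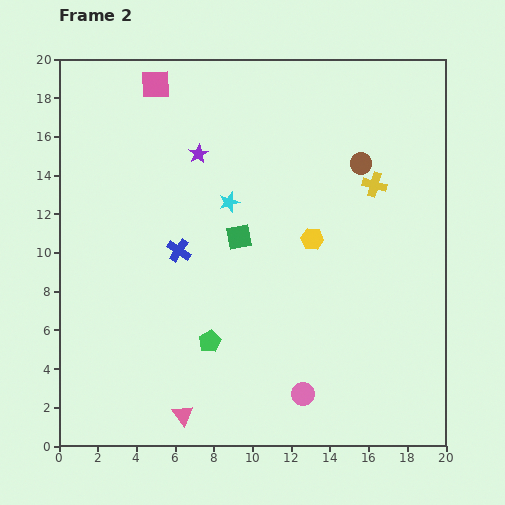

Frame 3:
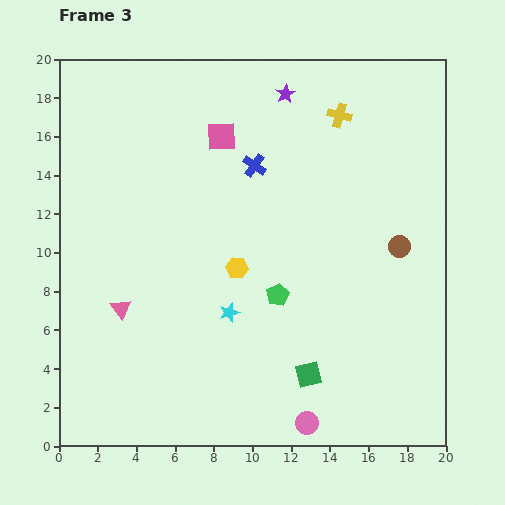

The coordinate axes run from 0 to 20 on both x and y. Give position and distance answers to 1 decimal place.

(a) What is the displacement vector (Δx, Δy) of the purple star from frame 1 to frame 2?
(4.5, 3.2)

The purple star was at (2.7, 11.9) in frame 1 and (7.2, 15.1) in frame 2.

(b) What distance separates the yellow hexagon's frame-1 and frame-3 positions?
8.3

The yellow hexagon moved from (16.9, 12.2) to (9.2, 9.2), a distance of √(7.7² + 3.0²) ≈ 8.3.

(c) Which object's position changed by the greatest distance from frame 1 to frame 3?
the green square

(moved 16.0; next 11.6)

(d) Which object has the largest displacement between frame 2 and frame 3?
the green square

(moved 8.0; next 6.4)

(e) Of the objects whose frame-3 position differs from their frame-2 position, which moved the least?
the pink circle

(moved 1.5)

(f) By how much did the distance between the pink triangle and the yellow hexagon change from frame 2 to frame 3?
-4.9

Distance in frame 2: 11.3. Distance in frame 3: 6.4.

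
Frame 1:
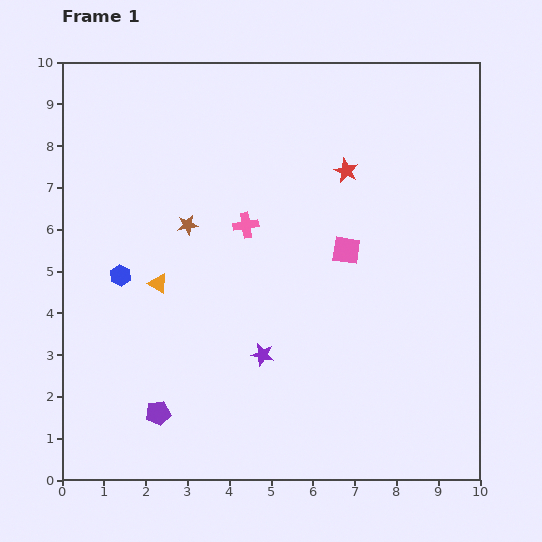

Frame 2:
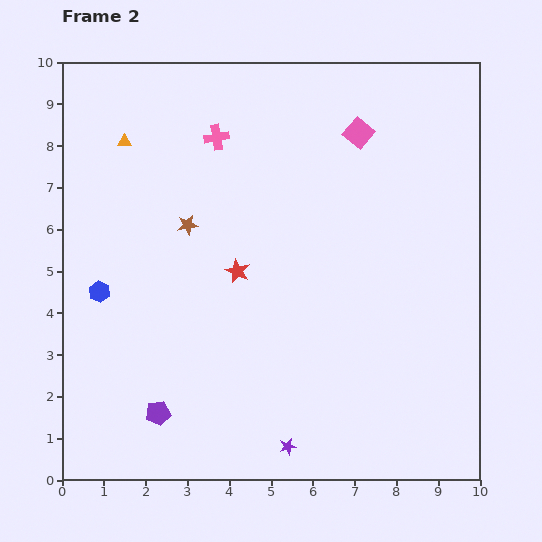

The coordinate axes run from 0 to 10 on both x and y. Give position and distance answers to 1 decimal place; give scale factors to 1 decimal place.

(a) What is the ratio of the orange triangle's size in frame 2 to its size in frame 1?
0.7×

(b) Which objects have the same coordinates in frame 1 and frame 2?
the purple pentagon, the brown star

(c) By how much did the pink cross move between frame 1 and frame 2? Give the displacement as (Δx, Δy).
(-0.7, 2.1)

The pink cross was at (4.4, 6.1) in frame 1 and (3.7, 8.2) in frame 2.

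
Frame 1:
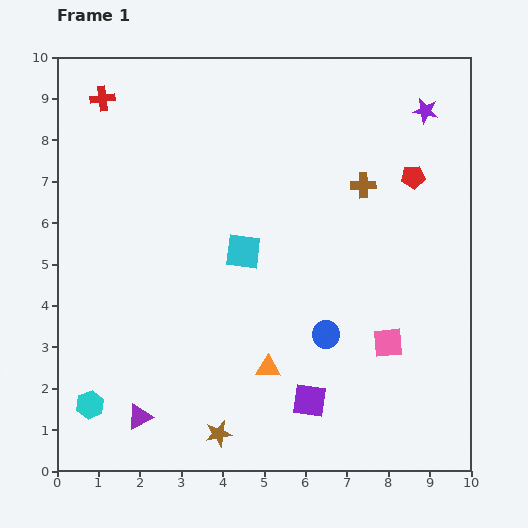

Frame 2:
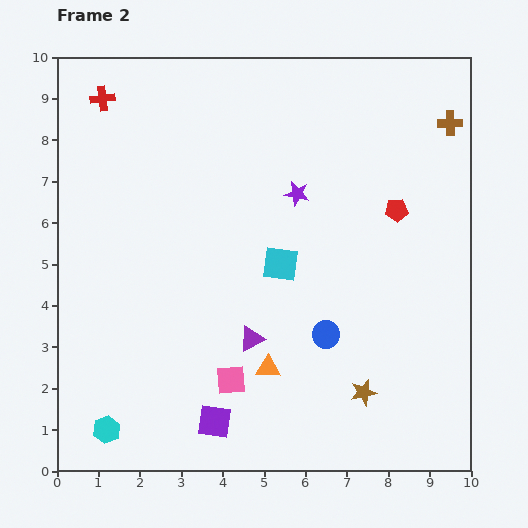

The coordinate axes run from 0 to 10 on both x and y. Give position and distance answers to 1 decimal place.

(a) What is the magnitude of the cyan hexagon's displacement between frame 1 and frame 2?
0.7

The cyan hexagon moved from (0.8, 1.6) to (1.2, 1.0), a distance of √(0.4² + 0.6²) ≈ 0.7.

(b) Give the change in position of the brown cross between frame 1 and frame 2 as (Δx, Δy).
(2.1, 1.5)

The brown cross was at (7.4, 6.9) in frame 1 and (9.5, 8.4) in frame 2.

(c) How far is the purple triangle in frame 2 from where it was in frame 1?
3.3

The purple triangle moved from (2.0, 1.3) to (4.7, 3.2), a distance of √(2.7² + 1.9²) ≈ 3.3.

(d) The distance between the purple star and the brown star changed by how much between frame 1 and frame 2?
-4.2

Distance in frame 1: 9.3. Distance in frame 2: 5.1.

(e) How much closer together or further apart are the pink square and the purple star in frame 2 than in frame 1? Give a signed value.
-0.9

Distance in frame 1: 5.7. Distance in frame 2: 4.8.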